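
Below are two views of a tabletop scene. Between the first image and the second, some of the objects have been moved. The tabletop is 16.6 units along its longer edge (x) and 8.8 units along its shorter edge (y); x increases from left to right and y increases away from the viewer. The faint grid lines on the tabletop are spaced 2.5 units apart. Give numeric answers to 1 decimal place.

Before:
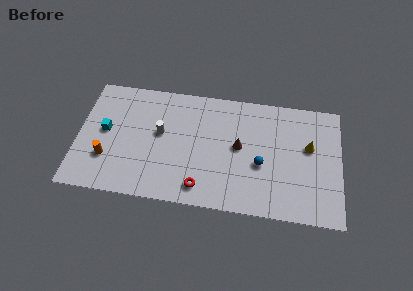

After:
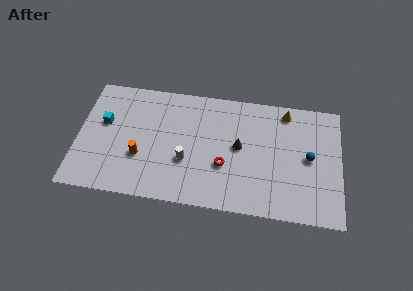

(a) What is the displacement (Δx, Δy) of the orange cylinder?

(2.1, 0.4)

The orange cylinder started near (1.9, 2.7) and ended near (4.0, 3.1).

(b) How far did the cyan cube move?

0.6

The cyan cube was near (1.7, 4.7) before and (1.6, 5.3) after, so it travelled √(0.1² + 0.6²) ≈ 0.6 units.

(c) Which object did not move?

the brown cone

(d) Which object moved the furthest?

the blue sphere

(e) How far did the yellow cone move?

2.8

The yellow cone was near (14.6, 5.3) before and (13.1, 7.7) after, so it travelled √(1.5² + 2.4²) ≈ 2.8 units.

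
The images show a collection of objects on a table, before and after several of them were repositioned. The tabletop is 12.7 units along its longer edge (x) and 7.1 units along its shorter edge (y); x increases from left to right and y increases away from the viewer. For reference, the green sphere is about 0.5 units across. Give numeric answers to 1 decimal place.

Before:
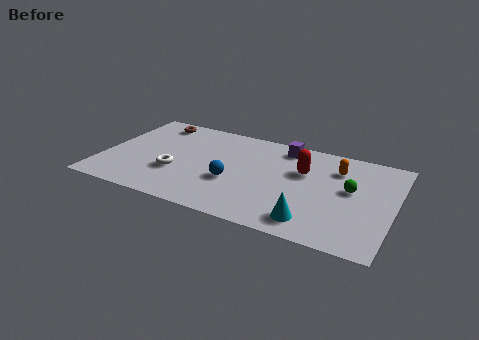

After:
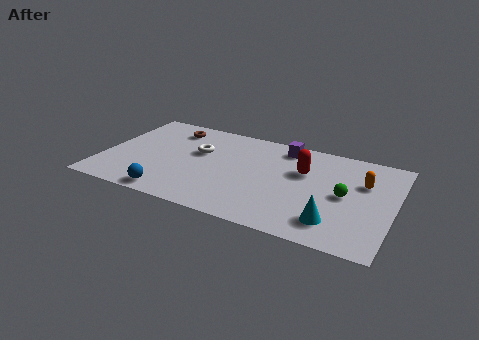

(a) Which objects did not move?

the purple cube and the red capsule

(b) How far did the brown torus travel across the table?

0.9

The brown torus was near (1.9, 6.1) before and (2.7, 5.8) after, so it travelled √(0.8² + 0.3²) ≈ 0.9 units.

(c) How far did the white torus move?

2.1

The white torus moved from about (3.3, 2.5) to (4.1, 4.4), a distance of √(0.8² + 1.9²) ≈ 2.1.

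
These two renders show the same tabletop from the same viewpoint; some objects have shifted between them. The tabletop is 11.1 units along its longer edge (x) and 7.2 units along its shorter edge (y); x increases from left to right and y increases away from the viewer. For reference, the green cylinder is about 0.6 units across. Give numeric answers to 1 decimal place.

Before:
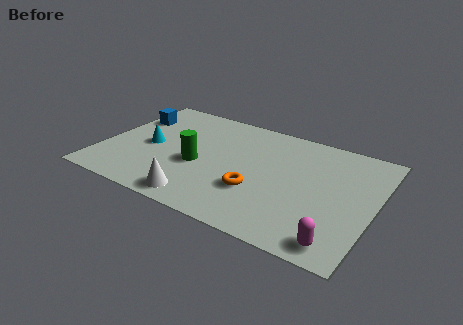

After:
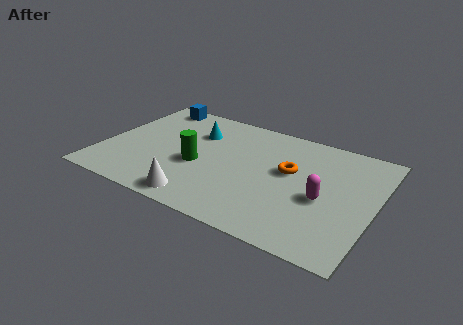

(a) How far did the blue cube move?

1.5

The blue cube moved from about (0.8, 5.1) to (1.5, 6.4), a distance of √(0.7² + 1.3²) ≈ 1.5.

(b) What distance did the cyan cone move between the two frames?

2.4

The cyan cone moved from about (1.9, 3.4) to (3.6, 5.1), a distance of √(1.7² + 1.7²) ≈ 2.4.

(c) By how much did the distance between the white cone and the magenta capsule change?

-0.4

They were about 5.6 units apart before and 5.2 after — 0.4 units closer together.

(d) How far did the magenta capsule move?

2.4

The magenta capsule was near (10.0, 0.9) before and (9.1, 3.1) after, so it travelled √(0.9² + 2.2²) ≈ 2.4 units.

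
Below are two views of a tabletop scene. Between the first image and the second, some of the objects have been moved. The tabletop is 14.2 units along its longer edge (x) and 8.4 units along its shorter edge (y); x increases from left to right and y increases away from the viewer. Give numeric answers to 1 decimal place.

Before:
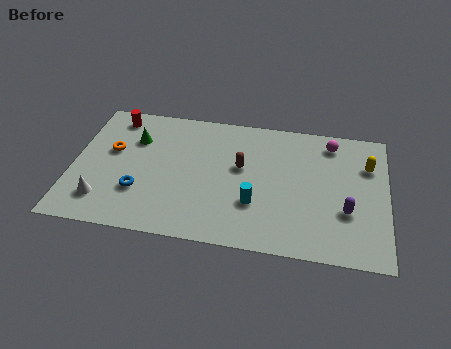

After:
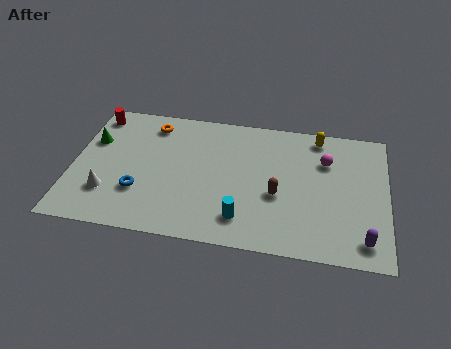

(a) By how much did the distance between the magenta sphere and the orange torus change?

-2.0

Before: roughly 10.1 units apart; after: 8.1. That's 2.0 units closer together.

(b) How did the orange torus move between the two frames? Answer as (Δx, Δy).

(1.7, 2.0)

The orange torus was at about (1.7, 5.0) and moved to about (3.4, 7.0).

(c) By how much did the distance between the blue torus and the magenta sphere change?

-0.7

Before: roughly 9.6 units apart; after: 8.9. That's 0.7 units closer together.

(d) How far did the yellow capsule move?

2.7

From (13.3, 5.9) to (11.0, 7.4), the yellow capsule covered √(2.3² + 1.5²) ≈ 2.7 units.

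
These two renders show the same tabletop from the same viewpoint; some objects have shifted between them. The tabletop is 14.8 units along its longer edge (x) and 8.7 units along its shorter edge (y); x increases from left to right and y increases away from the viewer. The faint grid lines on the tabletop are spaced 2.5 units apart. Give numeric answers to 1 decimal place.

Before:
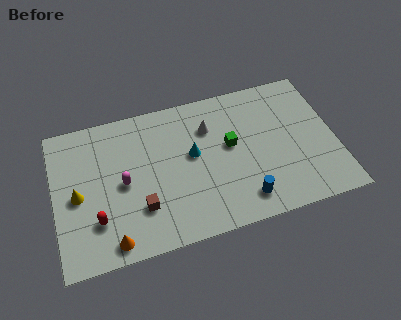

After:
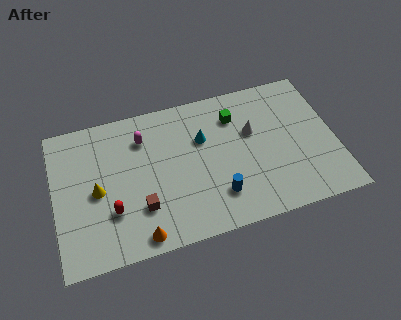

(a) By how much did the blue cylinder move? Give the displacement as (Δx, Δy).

(-1.3, 0.6)

From the two frames, the blue cylinder sits at roughly (9.7, 1.5) before and (8.4, 2.1) after.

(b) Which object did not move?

the brown cube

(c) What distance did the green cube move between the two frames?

1.7

The green cube moved from about (9.3, 4.9) to (9.7, 6.6), a distance of √(0.4² + 1.7²) ≈ 1.7.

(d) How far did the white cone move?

2.4

From (8.3, 6.3) to (10.5, 5.4), the white cone covered √(2.2² + 0.9²) ≈ 2.4 units.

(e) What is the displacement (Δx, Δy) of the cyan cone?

(0.6, 0.8)

The cyan cone started near (7.3, 4.9) and ended near (7.9, 5.7).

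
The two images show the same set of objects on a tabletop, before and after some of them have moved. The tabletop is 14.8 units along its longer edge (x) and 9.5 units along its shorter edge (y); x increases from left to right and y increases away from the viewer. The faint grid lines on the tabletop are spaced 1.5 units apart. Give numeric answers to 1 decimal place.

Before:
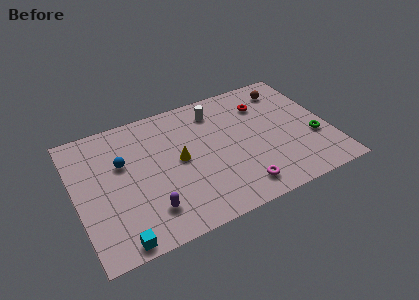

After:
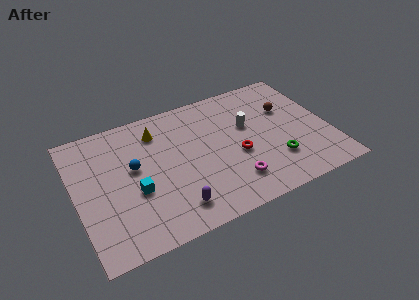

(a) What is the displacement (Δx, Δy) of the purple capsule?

(1.4, -0.4)

The purple capsule started near (3.9, 2.1) and ended near (5.3, 1.7).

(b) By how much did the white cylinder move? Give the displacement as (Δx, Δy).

(1.7, -1.9)

The white cylinder started near (8.5, 7.7) and ended near (10.2, 5.8).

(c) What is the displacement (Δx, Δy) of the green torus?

(-2.4, -0.8)

The green torus started near (13.8, 3.4) and ended near (11.4, 2.6).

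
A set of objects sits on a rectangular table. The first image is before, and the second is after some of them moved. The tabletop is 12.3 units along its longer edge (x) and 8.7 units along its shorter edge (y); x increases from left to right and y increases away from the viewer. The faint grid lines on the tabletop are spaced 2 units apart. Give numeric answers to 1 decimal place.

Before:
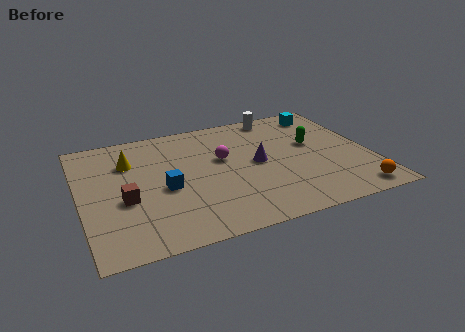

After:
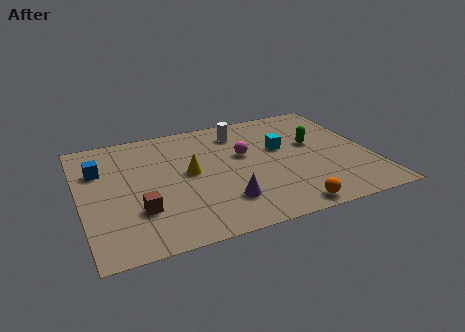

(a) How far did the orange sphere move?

2.9

The orange sphere moved from about (11.2, 1.0) to (8.3, 0.8), a distance of √(2.9² + 0.2²) ≈ 2.9.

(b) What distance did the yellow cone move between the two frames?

2.9

The yellow cone was near (2.2, 6.2) before and (4.6, 4.6) after, so it travelled √(2.4² + 1.6²) ≈ 2.9 units.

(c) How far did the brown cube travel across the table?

1.0

The brown cube was near (1.8, 3.5) before and (2.3, 2.6) after, so it travelled √(0.5² + 0.9²) ≈ 1.0 units.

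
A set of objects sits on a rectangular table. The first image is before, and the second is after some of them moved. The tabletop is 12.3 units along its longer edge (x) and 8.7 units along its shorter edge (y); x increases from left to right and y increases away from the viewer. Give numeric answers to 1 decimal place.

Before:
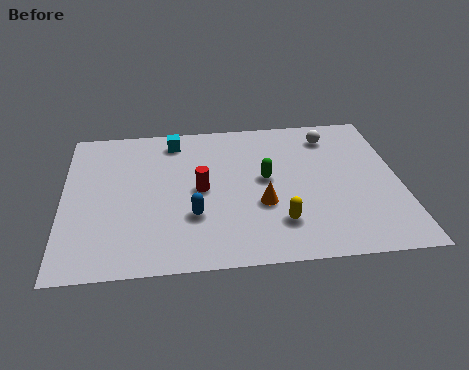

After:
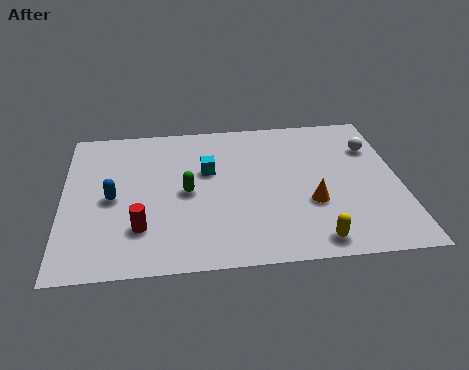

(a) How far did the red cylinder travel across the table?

3.0

The red cylinder was near (5.0, 4.3) before and (2.8, 2.3) after, so it travelled √(2.2² + 2.0²) ≈ 3.0 units.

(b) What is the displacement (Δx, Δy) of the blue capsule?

(-2.9, 1.3)

From the two frames, the blue capsule sits at roughly (4.7, 2.8) before and (1.8, 4.1) after.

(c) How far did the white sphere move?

1.7

The white sphere moved from about (9.9, 7.1) to (11.4, 6.2), a distance of √(1.5² + 0.9²) ≈ 1.7.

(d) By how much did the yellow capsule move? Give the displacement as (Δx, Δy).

(1.2, -1.1)

The yellow capsule was at about (7.8, 2.1) and moved to about (9.0, 1.0).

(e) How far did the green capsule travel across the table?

2.9

The green capsule was near (7.4, 4.7) before and (4.5, 4.2) after, so it travelled √(2.9² + 0.5²) ≈ 2.9 units.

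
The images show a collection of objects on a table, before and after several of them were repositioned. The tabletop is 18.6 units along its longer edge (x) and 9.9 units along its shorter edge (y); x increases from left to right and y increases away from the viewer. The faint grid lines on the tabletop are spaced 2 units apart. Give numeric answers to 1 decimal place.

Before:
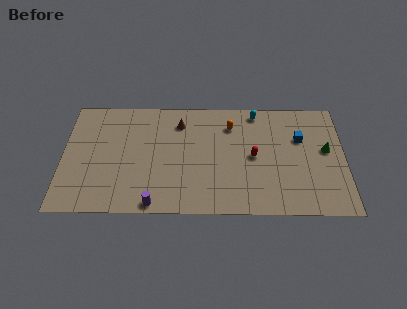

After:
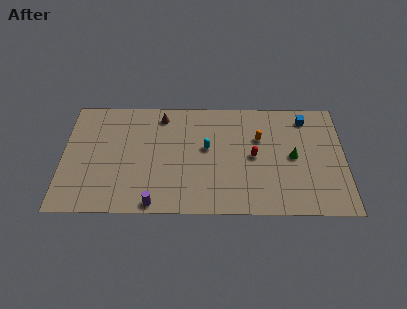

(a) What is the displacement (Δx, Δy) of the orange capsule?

(1.9, -1.1)

The orange capsule was at about (11.1, 7.6) and moved to about (13.0, 6.5).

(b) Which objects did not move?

the red capsule and the purple cylinder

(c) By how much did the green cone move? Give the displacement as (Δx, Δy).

(-2.2, -0.6)

The green cone started near (17.4, 5.5) and ended near (15.2, 4.9).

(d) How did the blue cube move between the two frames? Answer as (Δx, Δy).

(0.4, 1.8)

The blue cube was at about (15.7, 6.5) and moved to about (16.1, 8.3).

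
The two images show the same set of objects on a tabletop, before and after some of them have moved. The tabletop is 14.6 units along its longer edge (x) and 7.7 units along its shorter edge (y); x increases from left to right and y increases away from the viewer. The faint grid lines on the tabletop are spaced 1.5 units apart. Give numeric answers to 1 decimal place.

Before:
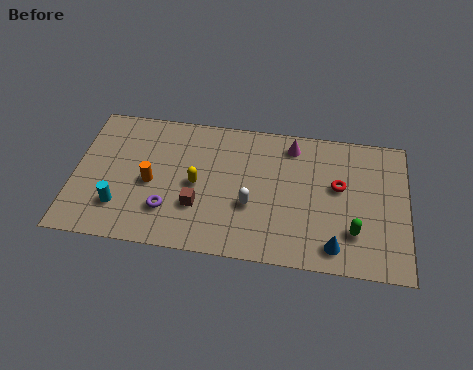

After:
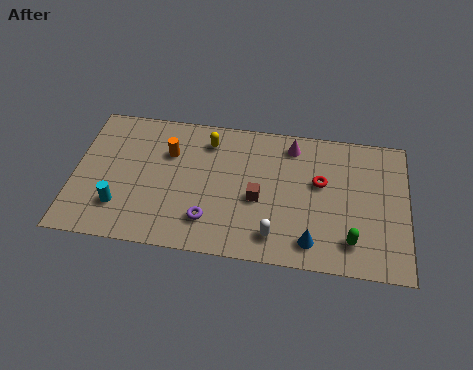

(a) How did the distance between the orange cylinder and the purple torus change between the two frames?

+2.4

Before: roughly 1.6 units apart; after: 4.0. That's 2.4 units further apart.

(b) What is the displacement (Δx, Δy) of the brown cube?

(2.6, 0.8)

The brown cube started near (5.5, 2.5) and ended near (8.1, 3.3).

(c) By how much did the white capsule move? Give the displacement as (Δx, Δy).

(1.1, -1.5)

The white capsule started near (7.8, 2.9) and ended near (8.9, 1.4).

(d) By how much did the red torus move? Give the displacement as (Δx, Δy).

(-0.8, 0.1)

From the two frames, the red torus sits at roughly (11.6, 4.5) before and (10.8, 4.6) after.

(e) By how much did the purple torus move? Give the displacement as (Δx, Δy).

(1.8, -0.3)

The purple torus started near (4.2, 2.1) and ended near (6.0, 1.8).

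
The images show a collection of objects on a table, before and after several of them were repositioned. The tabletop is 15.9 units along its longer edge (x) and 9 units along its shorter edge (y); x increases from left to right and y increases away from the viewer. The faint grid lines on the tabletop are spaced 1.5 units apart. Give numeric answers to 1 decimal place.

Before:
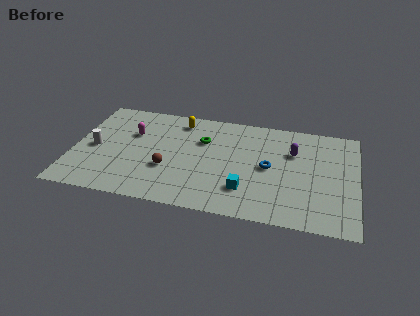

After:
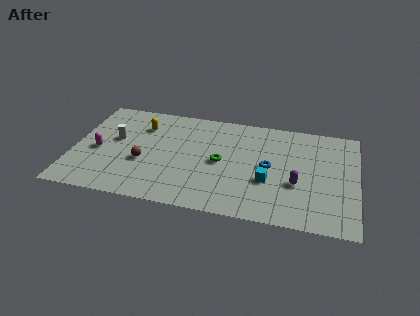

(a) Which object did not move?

the blue torus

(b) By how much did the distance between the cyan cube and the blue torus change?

-1.3

The distance was about 2.5 in the first image and 1.2 in the second, so they moved 1.3 units closer together.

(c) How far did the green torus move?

2.0

The green torus was near (7.2, 6.1) before and (8.3, 4.4) after, so it travelled √(1.1² + 1.7²) ≈ 2.0 units.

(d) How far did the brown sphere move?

1.4

The brown sphere was near (5.4, 3.2) before and (4.0, 3.5) after, so it travelled √(1.4² + 0.3²) ≈ 1.4 units.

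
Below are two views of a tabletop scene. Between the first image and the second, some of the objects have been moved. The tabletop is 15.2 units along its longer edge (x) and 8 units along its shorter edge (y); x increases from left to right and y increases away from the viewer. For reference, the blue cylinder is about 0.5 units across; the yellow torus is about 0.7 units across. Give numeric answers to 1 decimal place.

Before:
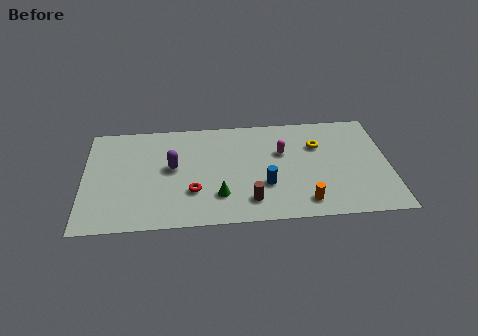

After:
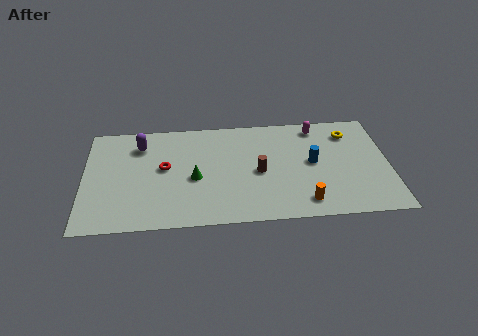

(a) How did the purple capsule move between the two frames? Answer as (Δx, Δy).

(-1.6, 1.8)

From the two frames, the purple capsule sits at roughly (4.4, 4.4) before and (2.8, 6.2) after.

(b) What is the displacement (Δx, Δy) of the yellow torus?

(1.6, 0.8)

From the two frames, the yellow torus sits at roughly (11.7, 5.5) before and (13.3, 6.3) after.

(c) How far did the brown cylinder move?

2.2

The brown cylinder moved from about (8.2, 1.6) to (8.7, 3.7), a distance of √(0.5² + 2.1²) ≈ 2.2.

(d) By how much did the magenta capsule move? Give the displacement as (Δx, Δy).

(1.8, 1.8)

From the two frames, the magenta capsule sits at roughly (9.9, 5.1) before and (11.7, 6.9) after.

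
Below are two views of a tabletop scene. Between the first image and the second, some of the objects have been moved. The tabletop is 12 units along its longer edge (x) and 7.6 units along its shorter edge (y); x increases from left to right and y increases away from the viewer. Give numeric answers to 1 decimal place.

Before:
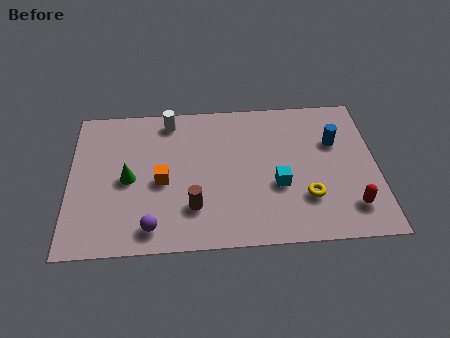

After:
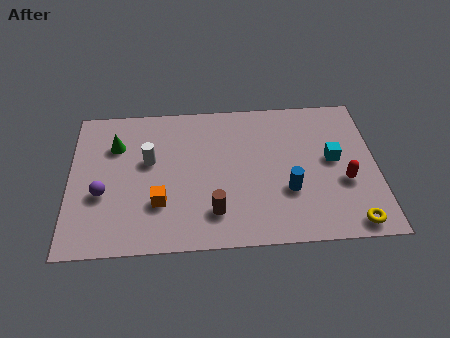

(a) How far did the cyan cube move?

2.5

The cyan cube moved from about (8.1, 2.9) to (10.3, 4.1), a distance of √(2.2² + 1.2²) ≈ 2.5.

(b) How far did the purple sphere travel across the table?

2.6

The purple sphere moved from about (3.2, 1.1) to (1.3, 2.9), a distance of √(1.9² + 1.8²) ≈ 2.6.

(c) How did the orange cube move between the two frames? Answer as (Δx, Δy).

(-0.1, -1.1)

From the two frames, the orange cube sits at roughly (3.6, 3.4) before and (3.5, 2.3) after.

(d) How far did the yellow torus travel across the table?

2.2

The yellow torus moved from about (9.2, 2.2) to (10.9, 0.8), a distance of √(1.7² + 1.4²) ≈ 2.2.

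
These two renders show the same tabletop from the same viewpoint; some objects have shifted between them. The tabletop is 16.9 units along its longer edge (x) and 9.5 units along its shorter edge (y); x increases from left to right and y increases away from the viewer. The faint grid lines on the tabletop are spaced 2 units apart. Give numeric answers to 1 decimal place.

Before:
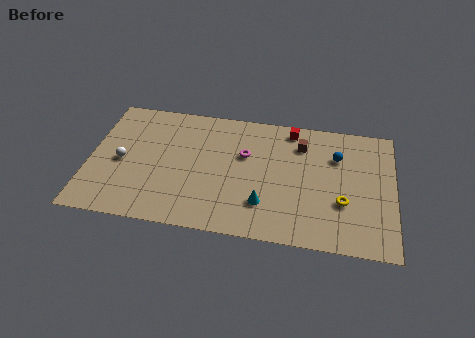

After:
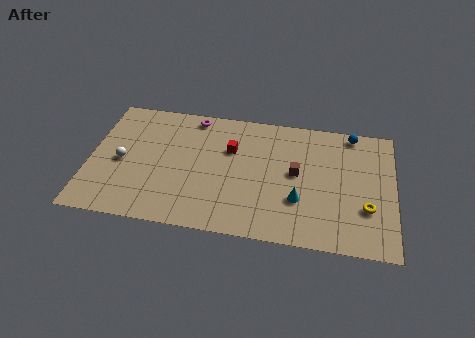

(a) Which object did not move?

the white sphere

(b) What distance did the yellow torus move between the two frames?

1.3

From (14.1, 3.3) to (15.4, 3.1), the yellow torus covered √(1.3² + 0.2²) ≈ 1.3 units.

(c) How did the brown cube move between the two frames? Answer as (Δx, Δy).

(-0.2, -2.2)

The brown cube was at about (11.7, 7.3) and moved to about (11.5, 5.1).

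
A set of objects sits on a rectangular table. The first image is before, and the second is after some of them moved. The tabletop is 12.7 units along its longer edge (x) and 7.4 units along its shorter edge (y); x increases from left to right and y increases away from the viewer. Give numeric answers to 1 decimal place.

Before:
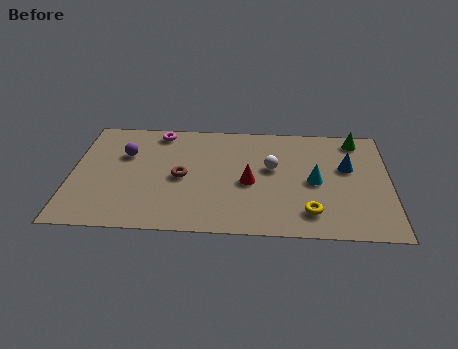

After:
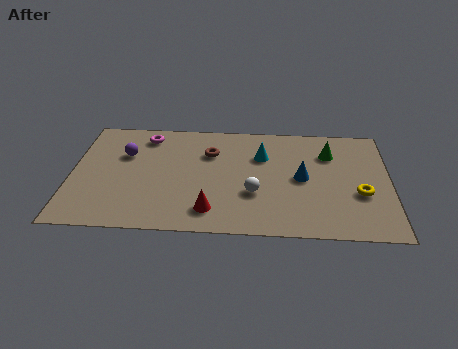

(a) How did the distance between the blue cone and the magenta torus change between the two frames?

-1.1

The distance was about 7.9 in the first image and 6.8 in the second, so they moved 1.1 units closer together.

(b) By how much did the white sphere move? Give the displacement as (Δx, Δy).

(-0.7, -1.7)

From the two frames, the white sphere sits at roughly (8.0, 4.3) before and (7.3, 2.6) after.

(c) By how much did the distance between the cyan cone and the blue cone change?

+0.5

They were about 1.6 units apart before and 2.1 after — 0.5 units further apart.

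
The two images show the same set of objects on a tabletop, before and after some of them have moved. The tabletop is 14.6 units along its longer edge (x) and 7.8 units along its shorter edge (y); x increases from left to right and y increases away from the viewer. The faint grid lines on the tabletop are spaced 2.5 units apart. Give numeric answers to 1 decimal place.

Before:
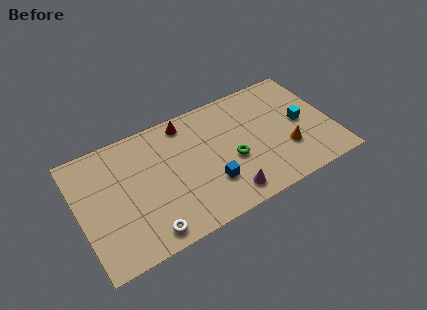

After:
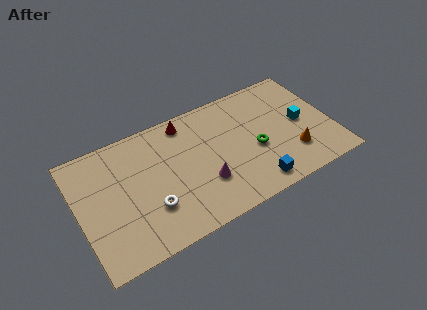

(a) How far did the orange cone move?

0.5

The orange cone was near (11.8, 2.5) before and (12.1, 2.1) after, so it travelled √(0.3² + 0.4²) ≈ 0.5 units.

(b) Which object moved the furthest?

the blue cube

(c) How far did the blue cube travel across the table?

2.7

From (7.3, 2.3) to (9.7, 1.1), the blue cube covered √(2.4² + 1.2²) ≈ 2.7 units.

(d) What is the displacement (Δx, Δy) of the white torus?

(0.4, 1.4)

The white torus started near (3.5, 1.0) and ended near (3.9, 2.4).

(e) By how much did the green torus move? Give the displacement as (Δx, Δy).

(1.4, 0.1)

The green torus started near (8.7, 3.2) and ended near (10.1, 3.3).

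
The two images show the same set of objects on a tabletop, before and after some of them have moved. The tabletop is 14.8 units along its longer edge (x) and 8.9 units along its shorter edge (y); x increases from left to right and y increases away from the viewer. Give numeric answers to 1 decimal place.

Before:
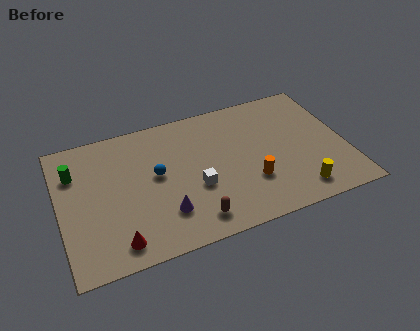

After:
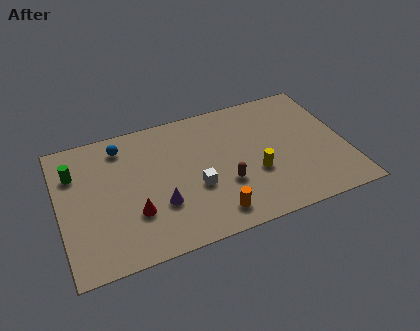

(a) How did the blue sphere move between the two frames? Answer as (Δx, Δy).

(-1.6, 2.5)

From the two frames, the blue sphere sits at roughly (5.0, 4.9) before and (3.4, 7.4) after.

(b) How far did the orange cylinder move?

2.5

From (9.7, 2.8) to (7.6, 1.4), the orange cylinder covered √(2.1² + 1.4²) ≈ 2.5 units.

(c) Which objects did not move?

the white cube and the green cylinder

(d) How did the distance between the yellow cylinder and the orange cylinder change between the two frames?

+0.4

Before: roughly 2.7 units apart; after: 3.1. That's 0.4 units further apart.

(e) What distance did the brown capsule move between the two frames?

2.5

The brown capsule was near (6.6, 1.4) before and (8.4, 3.1) after, so it travelled √(1.8² + 1.7²) ≈ 2.5 units.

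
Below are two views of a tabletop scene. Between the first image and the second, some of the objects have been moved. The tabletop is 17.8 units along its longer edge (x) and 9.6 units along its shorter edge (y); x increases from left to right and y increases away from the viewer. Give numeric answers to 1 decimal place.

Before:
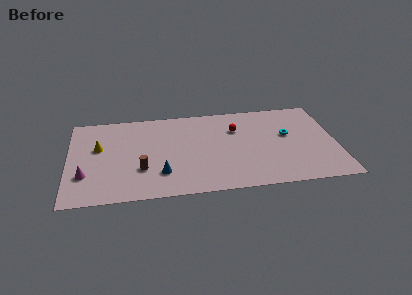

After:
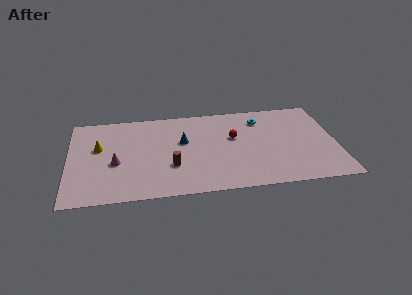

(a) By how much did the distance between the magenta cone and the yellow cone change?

-0.9

They were about 3.0 units apart before and 2.1 after — 0.9 units closer together.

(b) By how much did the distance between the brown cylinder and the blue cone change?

+1.3

The distance was about 1.4 in the first image and 2.7 in the second, so they moved 1.3 units further apart.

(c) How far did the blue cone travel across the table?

3.6

The blue cone moved from about (6.1, 2.5) to (7.6, 5.8), a distance of √(1.5² + 3.3²) ≈ 3.6.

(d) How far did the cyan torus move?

2.6

From (14.6, 5.6) to (12.9, 7.6), the cyan torus covered √(1.7² + 2.0²) ≈ 2.6 units.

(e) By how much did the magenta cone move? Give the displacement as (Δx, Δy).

(2.0, 1.1)

From the two frames, the magenta cone sits at roughly (1.1, 2.9) before and (3.1, 4.0) after.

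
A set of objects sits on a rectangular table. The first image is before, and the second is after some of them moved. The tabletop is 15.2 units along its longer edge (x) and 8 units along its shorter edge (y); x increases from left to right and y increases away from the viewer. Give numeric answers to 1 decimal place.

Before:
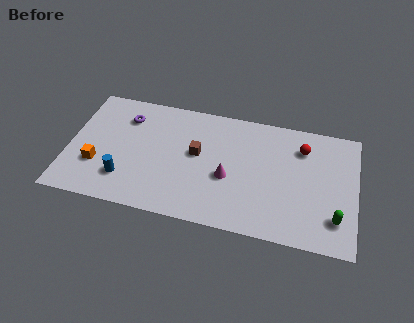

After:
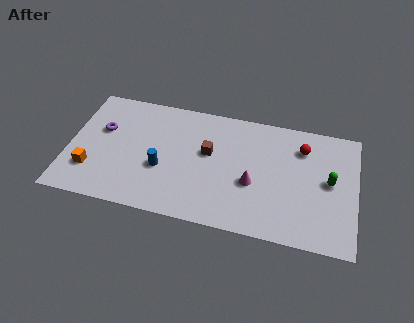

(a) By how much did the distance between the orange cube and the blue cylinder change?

+2.2

Before: roughly 1.6 units apart; after: 3.8. That's 2.2 units further apart.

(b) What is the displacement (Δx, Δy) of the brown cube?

(0.6, 0.2)

From the two frames, the brown cube sits at roughly (6.8, 4.5) before and (7.4, 4.7) after.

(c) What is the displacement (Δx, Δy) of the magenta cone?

(1.3, -0.1)

The magenta cone was at about (8.5, 3.3) and moved to about (9.8, 3.2).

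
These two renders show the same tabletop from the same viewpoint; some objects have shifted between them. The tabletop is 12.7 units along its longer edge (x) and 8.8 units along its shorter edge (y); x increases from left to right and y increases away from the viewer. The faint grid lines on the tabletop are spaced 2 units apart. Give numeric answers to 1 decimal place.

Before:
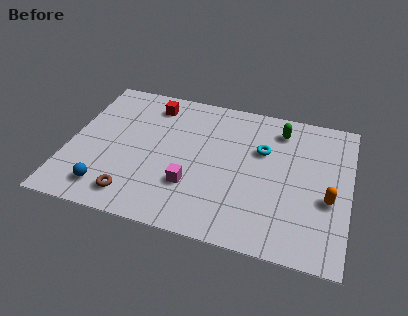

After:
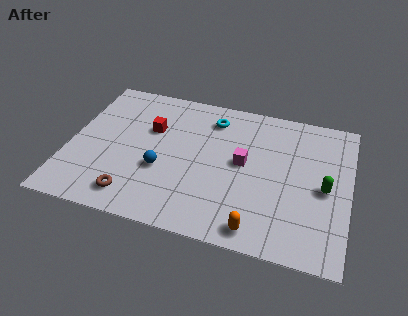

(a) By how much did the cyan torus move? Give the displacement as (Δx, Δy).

(-2.4, 1.4)

From the two frames, the cyan torus sits at roughly (8.7, 5.7) before and (6.3, 7.1) after.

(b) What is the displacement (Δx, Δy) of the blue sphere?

(2.3, 1.8)

The blue sphere started near (2.0, 1.5) and ended near (4.3, 3.3).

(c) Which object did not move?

the brown torus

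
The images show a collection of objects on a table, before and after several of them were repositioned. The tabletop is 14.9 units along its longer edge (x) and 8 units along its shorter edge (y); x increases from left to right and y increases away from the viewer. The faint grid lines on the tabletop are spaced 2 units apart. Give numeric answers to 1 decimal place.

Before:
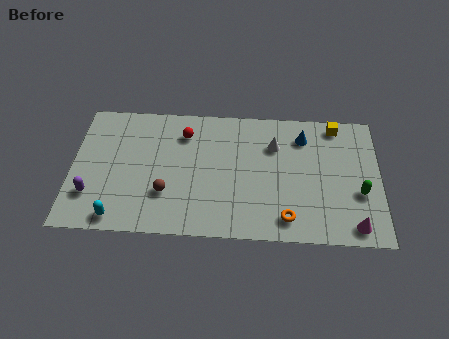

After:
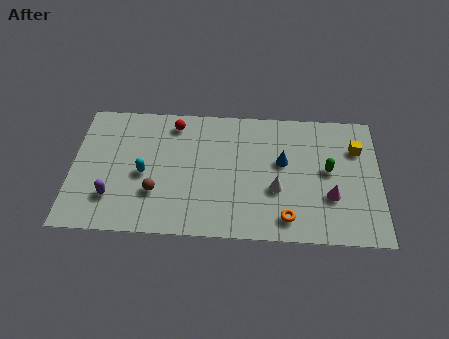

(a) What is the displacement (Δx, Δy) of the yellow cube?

(1.0, -1.4)

The yellow cube was at about (12.8, 7.1) and moved to about (13.8, 5.7).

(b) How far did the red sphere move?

0.8

The red sphere moved from about (5.4, 6.2) to (4.9, 6.8), a distance of √(0.5² + 0.6²) ≈ 0.8.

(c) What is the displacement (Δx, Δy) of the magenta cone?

(-1.1, 1.7)

The magenta cone started near (13.6, 1.0) and ended near (12.5, 2.7).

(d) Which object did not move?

the orange torus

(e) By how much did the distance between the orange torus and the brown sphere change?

+0.5

Before: roughly 5.9 units apart; after: 6.4. That's 0.5 units further apart.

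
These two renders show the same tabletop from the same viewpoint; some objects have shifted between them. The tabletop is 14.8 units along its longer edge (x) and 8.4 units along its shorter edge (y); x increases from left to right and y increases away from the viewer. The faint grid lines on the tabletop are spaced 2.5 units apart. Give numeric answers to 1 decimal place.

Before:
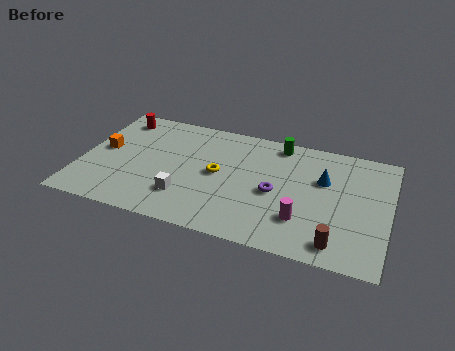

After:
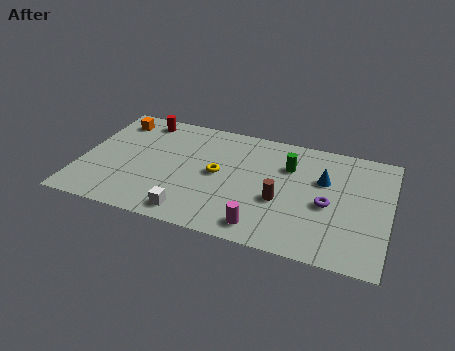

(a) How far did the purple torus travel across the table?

2.5

From (9.4, 3.8) to (11.9, 3.7), the purple torus covered √(2.5² + 0.1²) ≈ 2.5 units.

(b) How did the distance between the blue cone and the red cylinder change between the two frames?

-1.1

Before: roughly 10.3 units apart; after: 9.2. That's 1.1 units closer together.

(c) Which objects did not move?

the yellow torus and the blue cone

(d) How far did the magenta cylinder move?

2.1

The magenta cylinder moved from about (10.8, 2.3) to (9.0, 1.2), a distance of √(1.8² + 1.1²) ≈ 2.1.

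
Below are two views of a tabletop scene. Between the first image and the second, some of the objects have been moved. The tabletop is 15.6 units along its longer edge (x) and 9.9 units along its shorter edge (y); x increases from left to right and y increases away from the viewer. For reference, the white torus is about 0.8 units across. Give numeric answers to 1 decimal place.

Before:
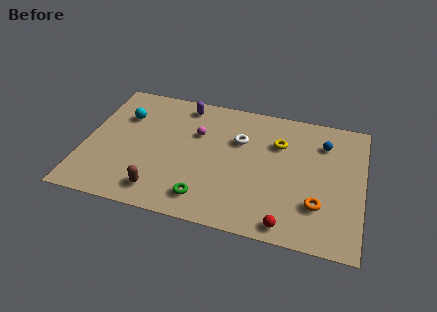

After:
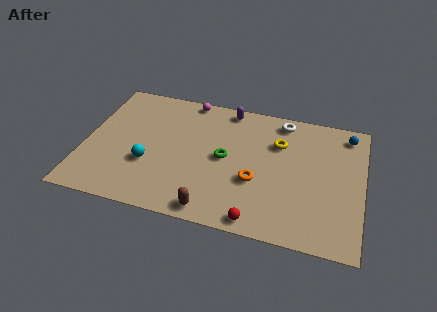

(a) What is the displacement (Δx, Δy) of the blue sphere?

(1.3, 1.0)

From the two frames, the blue sphere sits at roughly (13.3, 7.5) before and (14.6, 8.5) after.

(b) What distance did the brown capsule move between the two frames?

3.1

From (4.5, 1.6) to (7.5, 1.0), the brown capsule covered √(3.0² + 0.6²) ≈ 3.1 units.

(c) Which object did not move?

the yellow torus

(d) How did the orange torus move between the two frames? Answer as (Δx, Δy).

(-3.5, 0.9)

The orange torus was at about (13.2, 2.8) and moved to about (9.7, 3.7).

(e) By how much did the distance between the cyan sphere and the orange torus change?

-5.9

They were about 11.9 units apart before and 6.0 after — 5.9 units closer together.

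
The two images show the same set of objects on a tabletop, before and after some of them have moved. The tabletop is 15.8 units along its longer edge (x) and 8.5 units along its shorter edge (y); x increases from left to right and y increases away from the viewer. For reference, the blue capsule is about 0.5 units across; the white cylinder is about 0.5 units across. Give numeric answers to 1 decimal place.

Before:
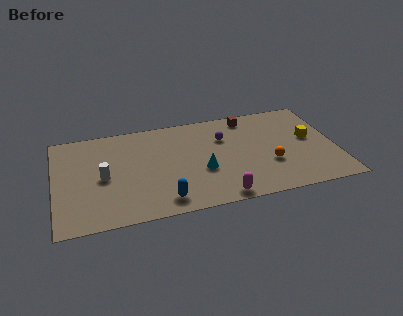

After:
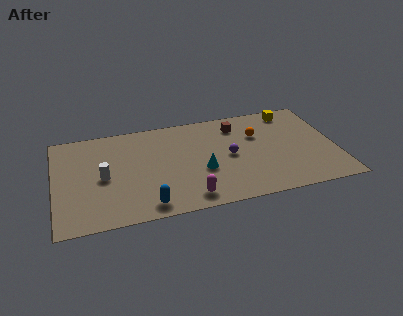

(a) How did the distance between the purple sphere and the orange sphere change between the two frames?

-1.5

Before: roughly 3.8 units apart; after: 2.3. That's 1.5 units closer together.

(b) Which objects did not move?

the cyan cone and the white cylinder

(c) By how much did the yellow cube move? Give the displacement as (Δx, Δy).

(-0.8, 2.7)

From the two frames, the yellow cube sits at roughly (14.4, 4.7) before and (13.6, 7.4) after.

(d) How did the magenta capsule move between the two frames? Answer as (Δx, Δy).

(-1.7, 0.4)

The magenta capsule was at about (9.0, 0.8) and moved to about (7.3, 1.2).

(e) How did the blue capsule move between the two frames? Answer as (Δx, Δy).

(-0.9, -0.2)

From the two frames, the blue capsule sits at roughly (5.9, 1.3) before and (5.0, 1.1) after.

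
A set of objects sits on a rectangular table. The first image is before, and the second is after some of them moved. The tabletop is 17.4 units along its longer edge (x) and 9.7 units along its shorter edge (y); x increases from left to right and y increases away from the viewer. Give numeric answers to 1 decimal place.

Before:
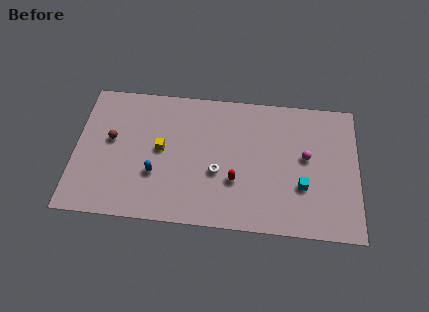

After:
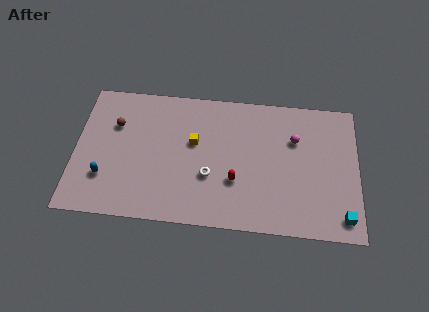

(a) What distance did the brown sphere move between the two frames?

1.1

The brown sphere moved from about (2.2, 5.5) to (2.4, 6.6), a distance of √(0.2² + 1.1²) ≈ 1.1.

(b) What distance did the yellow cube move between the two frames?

2.1

The yellow cube moved from about (5.3, 5.1) to (7.3, 5.8), a distance of √(2.0² + 0.7²) ≈ 2.1.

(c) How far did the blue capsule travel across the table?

3.1

From (5.0, 3.3) to (1.9, 2.8), the blue capsule covered √(3.1² + 0.5²) ≈ 3.1 units.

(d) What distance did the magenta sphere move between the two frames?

1.4

From (14.2, 5.4) to (13.5, 6.6), the magenta sphere covered √(0.7² + 1.2²) ≈ 1.4 units.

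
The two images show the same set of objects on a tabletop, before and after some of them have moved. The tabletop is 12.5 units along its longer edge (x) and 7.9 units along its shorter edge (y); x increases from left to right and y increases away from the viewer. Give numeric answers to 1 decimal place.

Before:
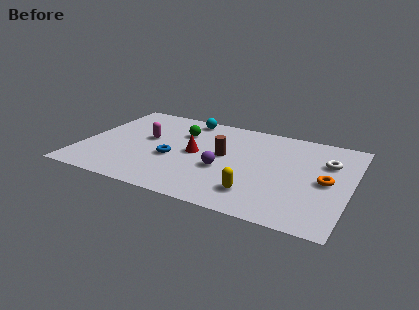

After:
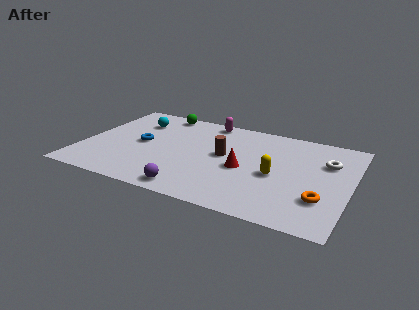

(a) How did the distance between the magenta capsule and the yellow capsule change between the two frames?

-1.1

They were about 6.2 units apart before and 5.1 after — 1.1 units closer together.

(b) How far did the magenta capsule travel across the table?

3.7

The magenta capsule moved from about (2.9, 4.5) to (5.5, 7.1), a distance of √(2.6² + 2.6²) ≈ 3.7.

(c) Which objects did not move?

the brown cylinder and the white torus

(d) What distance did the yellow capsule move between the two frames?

1.9

The yellow capsule moved from about (8.4, 1.7) to (9.1, 3.5), a distance of √(0.7² + 1.8²) ≈ 1.9.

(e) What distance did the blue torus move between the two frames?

1.8

From (4.3, 3.2) to (2.7, 4.0), the blue torus covered √(1.6² + 0.8²) ≈ 1.8 units.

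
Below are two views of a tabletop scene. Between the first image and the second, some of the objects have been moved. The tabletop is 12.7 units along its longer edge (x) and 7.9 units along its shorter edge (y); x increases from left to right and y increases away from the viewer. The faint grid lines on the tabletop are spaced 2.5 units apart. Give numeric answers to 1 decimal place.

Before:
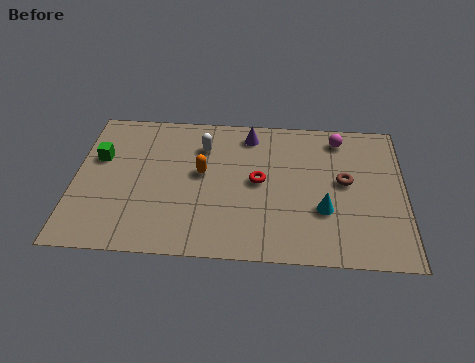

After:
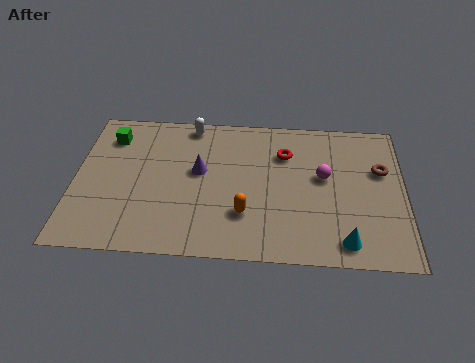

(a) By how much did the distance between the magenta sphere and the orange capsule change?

-2.1

They were about 5.8 units apart before and 3.7 after — 2.1 units closer together.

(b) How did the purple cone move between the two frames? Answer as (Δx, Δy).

(-1.9, -2.2)

The purple cone started near (6.7, 6.7) and ended near (4.8, 4.5).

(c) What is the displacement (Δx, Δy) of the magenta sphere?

(-0.6, -2.2)

From the two frames, the magenta sphere sits at roughly (10.2, 6.7) before and (9.6, 4.5) after.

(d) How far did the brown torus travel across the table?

1.6

The brown torus was near (10.4, 4.3) before and (11.8, 5.0) after, so it travelled √(1.4² + 0.7²) ≈ 1.6 units.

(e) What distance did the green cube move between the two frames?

1.3

The green cube moved from about (0.9, 5.0) to (1.3, 6.2), a distance of √(0.4² + 1.2²) ≈ 1.3.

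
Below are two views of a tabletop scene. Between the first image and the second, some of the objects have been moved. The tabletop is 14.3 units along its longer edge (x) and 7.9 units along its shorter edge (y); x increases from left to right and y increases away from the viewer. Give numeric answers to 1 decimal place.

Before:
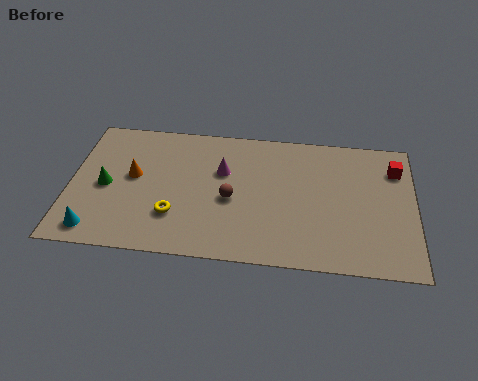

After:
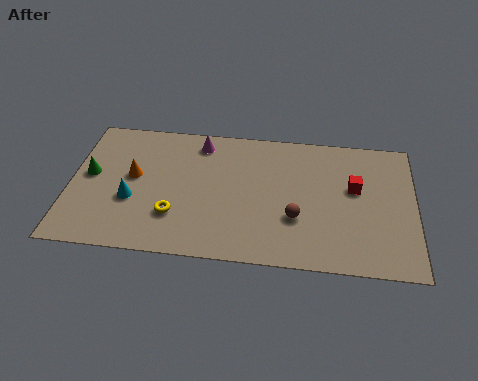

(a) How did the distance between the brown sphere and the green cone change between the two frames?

+3.5

They were about 5.2 units apart before and 8.7 after — 3.5 units further apart.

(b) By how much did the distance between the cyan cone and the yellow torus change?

-1.5

They were about 3.4 units apart before and 1.9 after — 1.5 units closer together.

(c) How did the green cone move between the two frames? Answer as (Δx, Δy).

(-0.7, 0.6)

The green cone started near (1.5, 3.7) and ended near (0.8, 4.3).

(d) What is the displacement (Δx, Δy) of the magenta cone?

(-1.0, 1.6)

From the two frames, the magenta cone sits at roughly (6.3, 5.1) before and (5.3, 6.7) after.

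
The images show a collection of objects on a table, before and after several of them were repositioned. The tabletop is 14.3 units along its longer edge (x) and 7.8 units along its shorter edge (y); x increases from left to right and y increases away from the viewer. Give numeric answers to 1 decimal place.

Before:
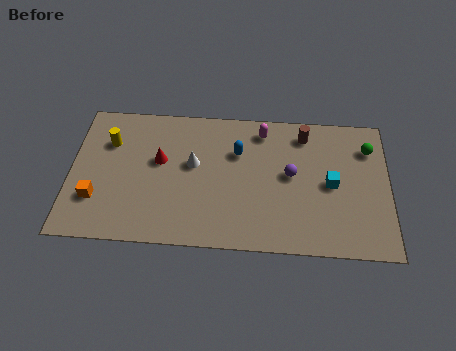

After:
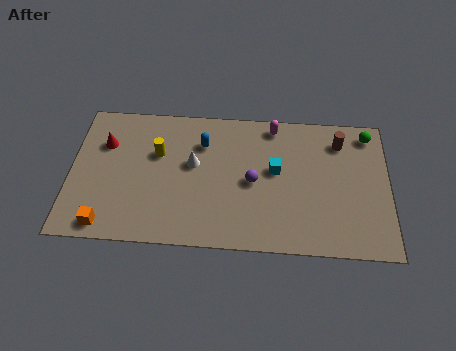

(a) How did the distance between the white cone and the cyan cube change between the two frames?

-2.5

The distance was about 6.2 in the first image and 3.7 in the second, so they moved 2.5 units closer together.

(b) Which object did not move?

the white cone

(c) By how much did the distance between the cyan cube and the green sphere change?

+2.1

Before: roughly 2.7 units apart; after: 4.8. That's 2.1 units further apart.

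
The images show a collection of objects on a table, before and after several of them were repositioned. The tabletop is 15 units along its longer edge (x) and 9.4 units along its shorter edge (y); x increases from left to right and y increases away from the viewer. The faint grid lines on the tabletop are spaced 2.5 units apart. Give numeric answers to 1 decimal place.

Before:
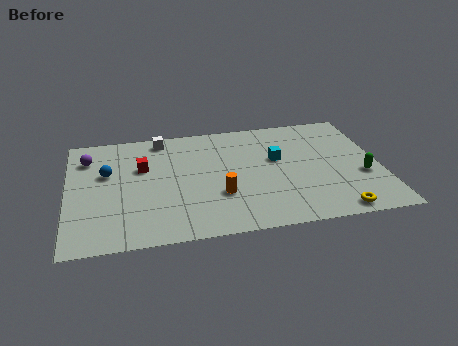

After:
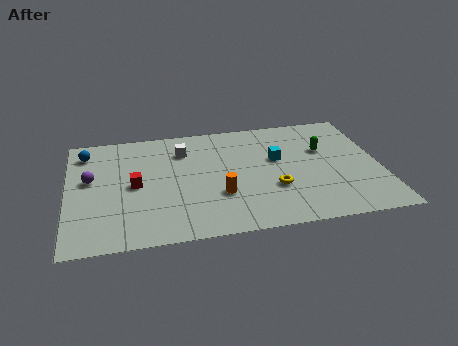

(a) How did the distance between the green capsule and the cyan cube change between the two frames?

-2.2

Before: roughly 4.5 units apart; after: 2.3. That's 2.2 units closer together.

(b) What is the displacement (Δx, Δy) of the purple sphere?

(0.1, -1.8)

From the two frames, the purple sphere sits at roughly (1.0, 7.2) before and (1.1, 5.4) after.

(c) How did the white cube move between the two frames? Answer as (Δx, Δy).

(1.0, -1.2)

The white cube started near (4.6, 8.3) and ended near (5.6, 7.1).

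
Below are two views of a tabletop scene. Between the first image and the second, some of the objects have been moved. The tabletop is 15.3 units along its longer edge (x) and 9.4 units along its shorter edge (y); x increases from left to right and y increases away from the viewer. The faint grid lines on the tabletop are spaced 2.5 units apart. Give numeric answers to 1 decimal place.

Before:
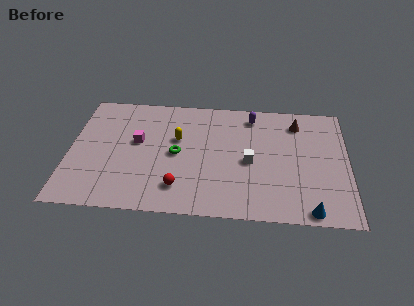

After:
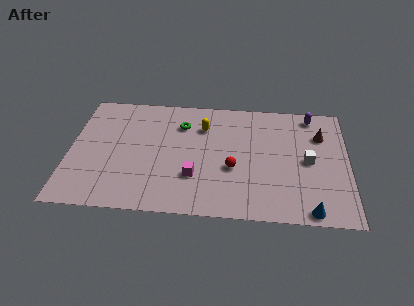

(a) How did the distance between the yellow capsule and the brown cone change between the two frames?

-0.3

They were about 6.8 units apart before and 6.5 after — 0.3 units closer together.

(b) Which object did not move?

the blue cone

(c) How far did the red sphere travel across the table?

3.4

From (6.1, 2.0) to (9.0, 3.7), the red sphere covered √(2.9² + 1.7²) ≈ 3.4 units.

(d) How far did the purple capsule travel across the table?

3.3

The purple capsule moved from about (10.0, 8.0) to (13.3, 8.3), a distance of √(3.3² + 0.3²) ≈ 3.3.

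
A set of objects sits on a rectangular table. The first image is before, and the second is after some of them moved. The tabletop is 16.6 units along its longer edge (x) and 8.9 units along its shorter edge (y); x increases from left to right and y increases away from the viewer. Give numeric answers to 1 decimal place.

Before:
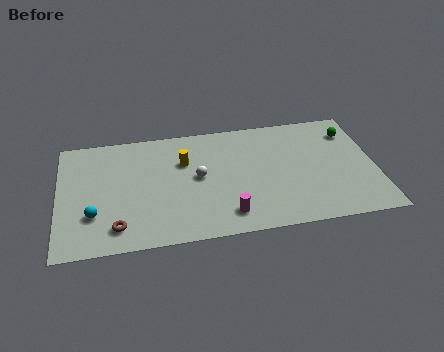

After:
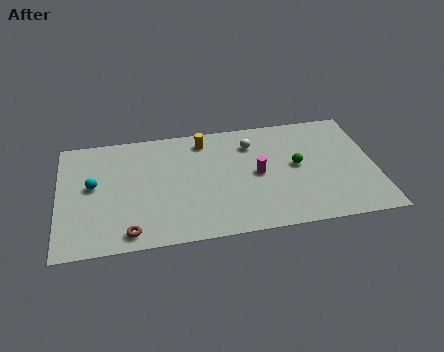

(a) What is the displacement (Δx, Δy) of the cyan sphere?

(0.0, 2.2)

From the two frames, the cyan sphere sits at roughly (1.8, 2.7) before and (1.8, 4.9) after.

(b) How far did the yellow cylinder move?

1.9

From (6.6, 6.0) to (7.7, 7.5), the yellow cylinder covered √(1.1² + 1.5²) ≈ 1.9 units.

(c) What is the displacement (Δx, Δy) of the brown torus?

(0.6, -0.5)

The brown torus was at about (3.0, 1.6) and moved to about (3.6, 1.1).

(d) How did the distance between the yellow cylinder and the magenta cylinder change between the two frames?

-0.8

The distance was about 4.9 in the first image and 4.1 in the second, so they moved 0.8 units closer together.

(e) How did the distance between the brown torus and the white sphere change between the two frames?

+3.4

Before: roughly 5.3 units apart; after: 8.7. That's 3.4 units further apart.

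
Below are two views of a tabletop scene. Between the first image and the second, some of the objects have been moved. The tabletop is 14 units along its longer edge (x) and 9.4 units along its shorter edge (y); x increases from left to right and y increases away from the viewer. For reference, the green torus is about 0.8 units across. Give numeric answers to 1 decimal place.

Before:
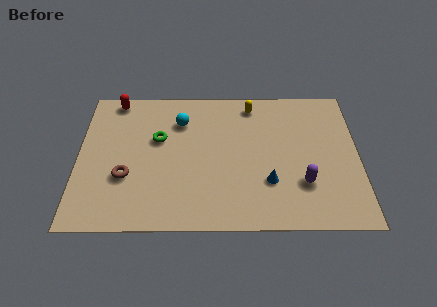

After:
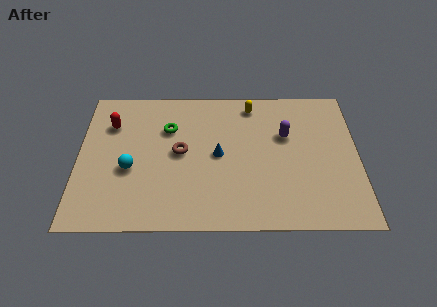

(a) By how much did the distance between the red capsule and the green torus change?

-0.6

Before: roughly 3.5 units apart; after: 2.9. That's 0.6 units closer together.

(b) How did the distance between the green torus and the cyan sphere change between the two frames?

+1.7

Before: roughly 1.6 units apart; after: 3.3. That's 1.7 units further apart.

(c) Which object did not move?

the yellow capsule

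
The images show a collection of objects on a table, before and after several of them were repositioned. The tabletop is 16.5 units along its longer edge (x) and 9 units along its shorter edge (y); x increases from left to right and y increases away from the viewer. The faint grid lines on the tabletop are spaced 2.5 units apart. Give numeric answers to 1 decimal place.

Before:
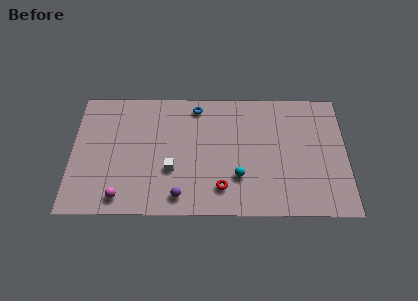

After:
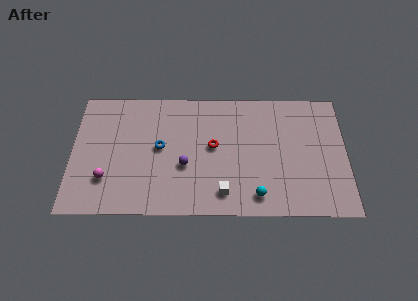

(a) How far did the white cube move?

3.5

The white cube moved from about (6.0, 3.2) to (9.1, 1.6), a distance of √(3.1² + 1.6²) ≈ 3.5.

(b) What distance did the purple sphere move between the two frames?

2.2

The purple sphere moved from about (6.5, 1.3) to (6.8, 3.5), a distance of √(0.3² + 2.2²) ≈ 2.2.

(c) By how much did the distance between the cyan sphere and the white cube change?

-2.0

Before: roughly 4.0 units apart; after: 2.0. That's 2.0 units closer together.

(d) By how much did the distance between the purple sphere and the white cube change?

+1.0

The distance was about 2.0 in the first image and 3.0 in the second, so they moved 1.0 units further apart.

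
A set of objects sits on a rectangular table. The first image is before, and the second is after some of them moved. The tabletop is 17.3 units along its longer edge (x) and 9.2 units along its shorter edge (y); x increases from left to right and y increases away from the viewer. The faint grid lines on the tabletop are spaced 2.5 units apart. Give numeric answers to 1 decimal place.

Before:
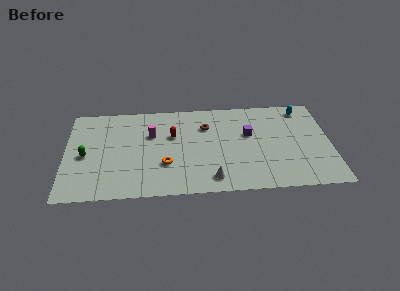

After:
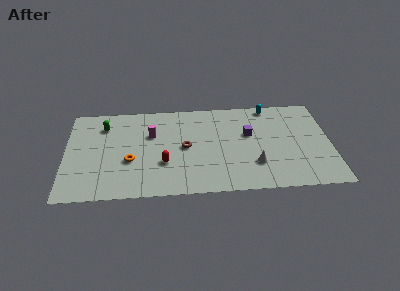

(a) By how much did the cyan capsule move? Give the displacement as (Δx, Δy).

(-2.2, 0.4)

From the two frames, the cyan capsule sits at roughly (15.6, 7.9) before and (13.4, 8.3) after.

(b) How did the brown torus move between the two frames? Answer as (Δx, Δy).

(-1.4, -2.0)

From the two frames, the brown torus sits at roughly (9.2, 6.6) before and (7.8, 4.6) after.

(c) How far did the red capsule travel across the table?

2.8

The red capsule was near (7.0, 5.8) before and (6.4, 3.1) after, so it travelled √(0.6² + 2.7²) ≈ 2.8 units.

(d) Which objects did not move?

the purple cube and the magenta cylinder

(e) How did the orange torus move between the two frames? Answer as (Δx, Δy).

(-2.3, 0.5)

The orange torus was at about (6.5, 3.0) and moved to about (4.2, 3.5).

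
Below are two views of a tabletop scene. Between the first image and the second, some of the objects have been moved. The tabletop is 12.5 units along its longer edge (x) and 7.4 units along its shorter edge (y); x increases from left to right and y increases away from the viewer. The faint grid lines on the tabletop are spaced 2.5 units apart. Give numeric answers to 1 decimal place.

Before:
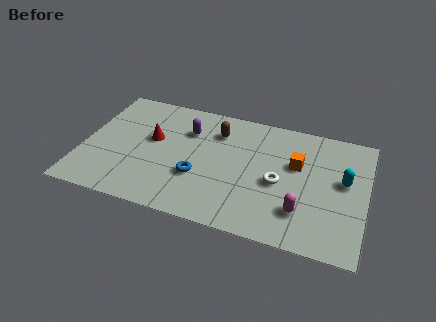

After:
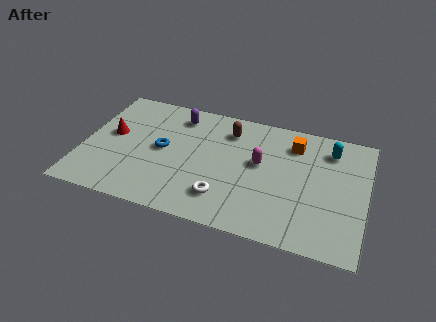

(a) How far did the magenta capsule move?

3.0

The magenta capsule moved from about (9.8, 1.9) to (7.8, 4.2), a distance of √(2.0² + 2.3²) ≈ 3.0.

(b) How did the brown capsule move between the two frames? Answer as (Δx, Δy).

(0.5, 0.2)

The brown capsule was at about (5.8, 5.6) and moved to about (6.3, 5.8).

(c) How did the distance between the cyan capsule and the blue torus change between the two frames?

+1.1

The distance was about 6.5 in the first image and 7.6 in the second, so they moved 1.1 units further apart.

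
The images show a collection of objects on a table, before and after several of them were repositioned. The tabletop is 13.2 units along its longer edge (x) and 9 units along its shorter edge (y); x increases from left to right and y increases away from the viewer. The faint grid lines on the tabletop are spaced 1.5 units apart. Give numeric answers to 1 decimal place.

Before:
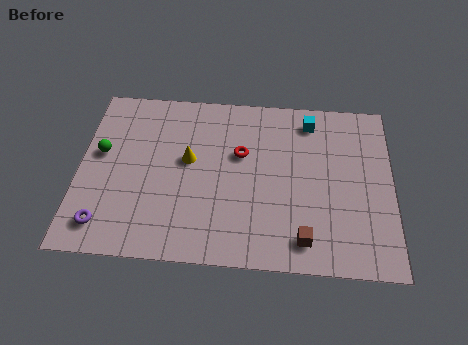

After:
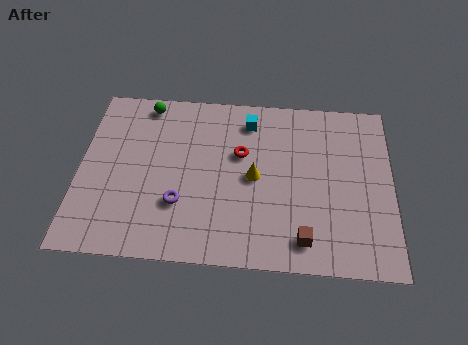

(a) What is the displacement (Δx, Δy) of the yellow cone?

(2.8, -0.7)

The yellow cone started near (4.6, 5.1) and ended near (7.4, 4.4).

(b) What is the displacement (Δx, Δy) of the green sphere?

(1.8, 2.8)

The green sphere started near (0.9, 5.2) and ended near (2.7, 8.0).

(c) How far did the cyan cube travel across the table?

2.6

The cyan cube moved from about (9.7, 7.6) to (7.1, 7.4), a distance of √(2.6² + 0.2²) ≈ 2.6.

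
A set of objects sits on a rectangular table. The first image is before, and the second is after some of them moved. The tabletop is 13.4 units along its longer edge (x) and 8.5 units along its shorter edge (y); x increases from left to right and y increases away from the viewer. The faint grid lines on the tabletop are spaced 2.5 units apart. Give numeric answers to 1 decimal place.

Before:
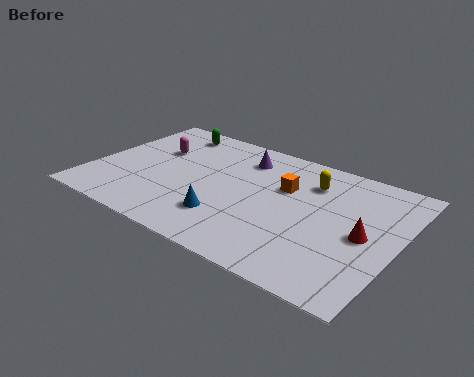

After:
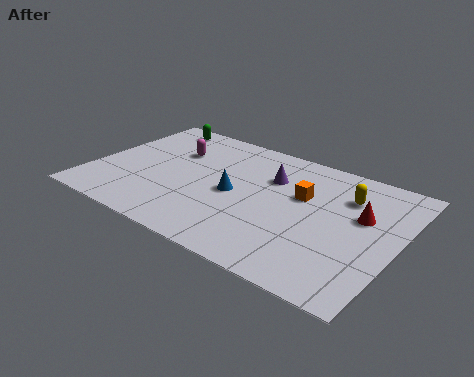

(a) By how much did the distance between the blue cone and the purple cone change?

-2.2

The distance was about 4.5 in the first image and 2.3 in the second, so they moved 2.2 units closer together.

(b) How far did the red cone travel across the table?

1.2

From (12.0, 4.0) to (11.7, 5.2), the red cone covered √(0.3² + 1.2²) ≈ 1.2 units.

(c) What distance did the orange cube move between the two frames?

0.8

The orange cube moved from about (8.3, 5.5) to (9.1, 5.3), a distance of √(0.8² + 0.2²) ≈ 0.8.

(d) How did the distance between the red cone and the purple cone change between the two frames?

-2.2

They were about 6.4 units apart before and 4.2 after — 2.2 units closer together.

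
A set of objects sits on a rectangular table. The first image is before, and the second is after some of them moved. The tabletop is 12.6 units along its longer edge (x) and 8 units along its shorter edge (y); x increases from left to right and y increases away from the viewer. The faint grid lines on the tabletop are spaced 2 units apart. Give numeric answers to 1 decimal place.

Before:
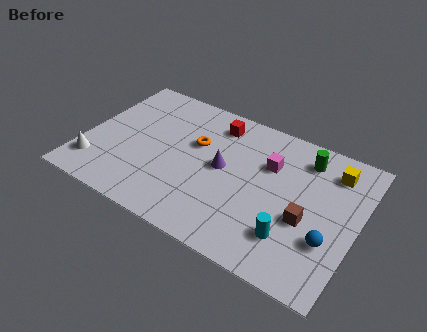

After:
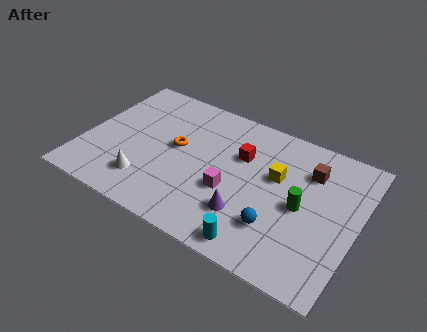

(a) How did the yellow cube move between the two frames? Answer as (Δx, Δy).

(-2.4, -1.5)

From the two frames, the yellow cube sits at roughly (11.2, 6.4) before and (8.8, 4.9) after.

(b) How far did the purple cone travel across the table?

2.4

From (6.4, 4.2) to (7.8, 2.2), the purple cone covered √(1.4² + 2.0²) ≈ 2.4 units.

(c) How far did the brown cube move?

2.7

From (10.4, 3.2) to (10.2, 5.9), the brown cube covered √(0.2² + 2.7²) ≈ 2.7 units.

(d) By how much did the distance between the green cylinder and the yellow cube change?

+0.4

The distance was about 1.3 in the first image and 1.7 in the second, so they moved 0.4 units further apart.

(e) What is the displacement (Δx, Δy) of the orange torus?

(-0.8, -0.6)

The orange torus started near (5.0, 5.0) and ended near (4.2, 4.4).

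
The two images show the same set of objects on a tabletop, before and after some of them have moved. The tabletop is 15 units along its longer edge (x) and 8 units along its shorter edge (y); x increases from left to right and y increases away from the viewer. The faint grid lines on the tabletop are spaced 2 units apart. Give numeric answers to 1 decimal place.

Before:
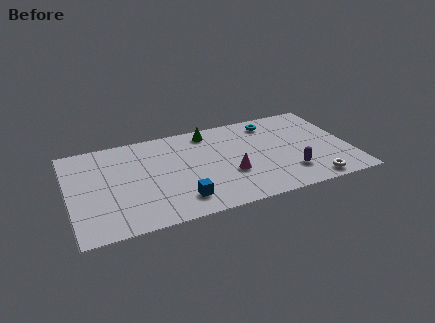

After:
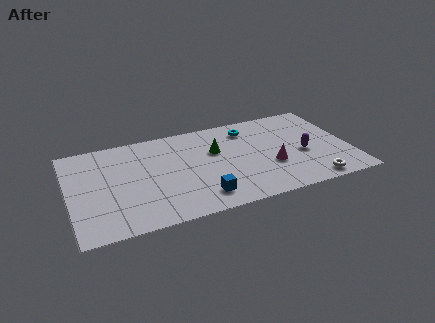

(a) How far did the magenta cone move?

2.2

The magenta cone moved from about (8.5, 2.9) to (10.7, 2.9), a distance of √(2.2² + 0.0²) ≈ 2.2.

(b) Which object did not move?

the white torus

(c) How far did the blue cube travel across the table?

1.1

The blue cube was near (5.7, 1.6) before and (6.8, 1.5) after, so it travelled √(1.1² + 0.1²) ≈ 1.1 units.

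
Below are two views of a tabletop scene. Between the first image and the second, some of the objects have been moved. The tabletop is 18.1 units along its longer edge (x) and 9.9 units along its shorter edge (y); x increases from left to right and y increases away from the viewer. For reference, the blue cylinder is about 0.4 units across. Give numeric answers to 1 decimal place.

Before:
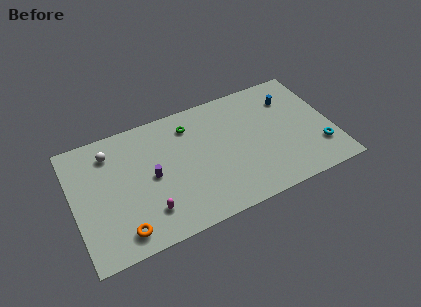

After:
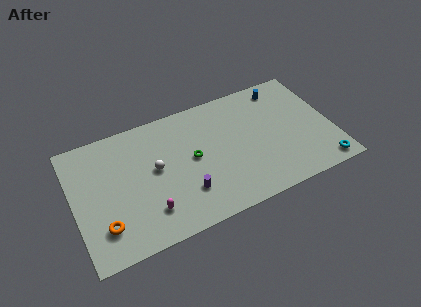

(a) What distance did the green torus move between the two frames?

2.7

The green torus was near (8.4, 7.9) before and (8.3, 5.2) after, so it travelled √(0.1² + 2.7²) ≈ 2.7 units.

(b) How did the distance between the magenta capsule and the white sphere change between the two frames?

-2.8

The distance was about 6.0 in the first image and 3.2 in the second, so they moved 2.8 units closer together.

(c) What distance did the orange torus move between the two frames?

1.5

The orange torus was near (3.0, 1.5) before and (1.8, 2.4) after, so it travelled √(1.2² + 0.9²) ≈ 1.5 units.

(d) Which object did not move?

the magenta capsule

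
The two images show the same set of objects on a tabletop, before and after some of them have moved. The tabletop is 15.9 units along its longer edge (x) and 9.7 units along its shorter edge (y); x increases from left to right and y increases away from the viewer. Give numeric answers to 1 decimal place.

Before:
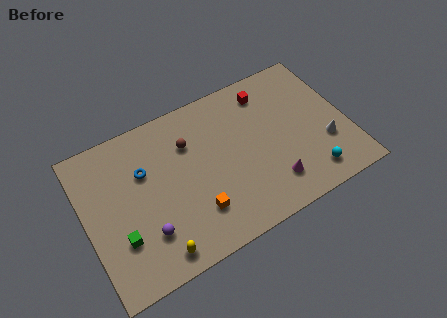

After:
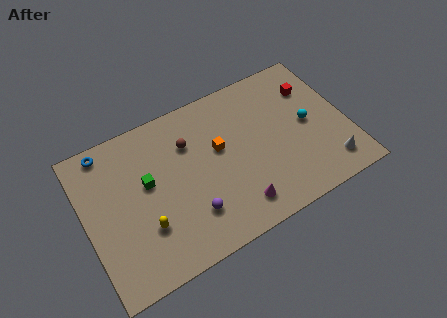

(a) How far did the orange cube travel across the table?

3.7

The orange cube was near (6.3, 2.5) before and (8.2, 5.7) after, so it travelled √(1.9² + 3.2²) ≈ 3.7 units.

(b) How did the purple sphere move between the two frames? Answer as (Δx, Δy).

(2.7, -0.1)

The purple sphere was at about (3.3, 2.6) and moved to about (6.0, 2.5).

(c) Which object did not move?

the brown sphere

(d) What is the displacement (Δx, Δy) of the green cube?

(2.0, 2.6)

The green cube was at about (1.8, 3.0) and moved to about (3.8, 5.6).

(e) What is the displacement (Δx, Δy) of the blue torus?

(-2.0, 2.3)

The blue torus was at about (3.7, 6.4) and moved to about (1.7, 8.7).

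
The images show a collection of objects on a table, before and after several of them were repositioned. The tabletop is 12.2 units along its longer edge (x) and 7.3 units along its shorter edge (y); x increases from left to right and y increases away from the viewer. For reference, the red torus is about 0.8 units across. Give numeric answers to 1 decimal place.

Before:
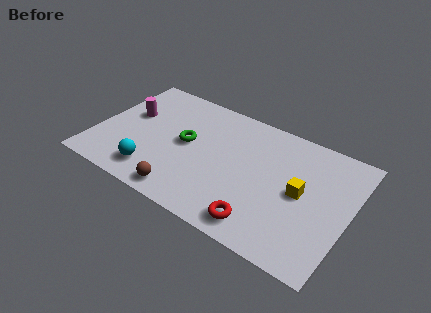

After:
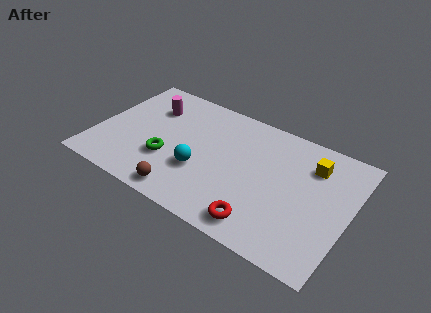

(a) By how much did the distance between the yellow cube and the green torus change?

+1.6

They were about 5.6 units apart before and 7.2 after — 1.6 units further apart.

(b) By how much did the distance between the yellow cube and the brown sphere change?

+1.3

The distance was about 5.9 in the first image and 7.2 in the second, so they moved 1.3 units further apart.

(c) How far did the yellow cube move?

1.8

The yellow cube moved from about (9.9, 3.7) to (10.2, 5.5), a distance of √(0.3² + 1.8²) ≈ 1.8.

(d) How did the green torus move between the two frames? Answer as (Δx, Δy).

(-0.7, -1.4)

The green torus was at about (4.3, 3.9) and moved to about (3.6, 2.5).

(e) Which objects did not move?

the brown sphere and the red torus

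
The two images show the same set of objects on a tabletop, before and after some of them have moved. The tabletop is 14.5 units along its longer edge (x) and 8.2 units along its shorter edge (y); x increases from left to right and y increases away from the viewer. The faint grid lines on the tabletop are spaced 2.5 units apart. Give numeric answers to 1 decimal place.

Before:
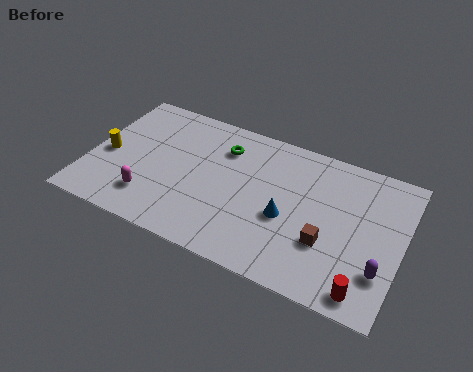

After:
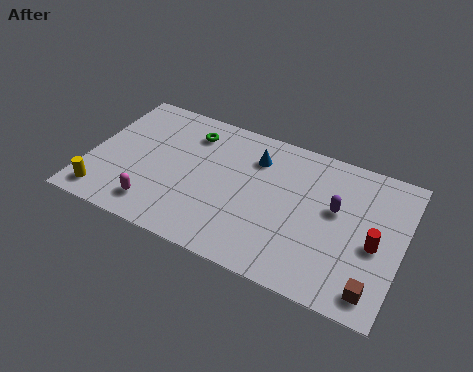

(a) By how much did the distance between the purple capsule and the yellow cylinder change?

-2.0

The distance was about 13.0 in the first image and 11.0 in the second, so they moved 2.0 units closer together.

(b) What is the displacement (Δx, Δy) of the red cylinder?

(0.2, 2.6)

From the two frames, the red cylinder sits at roughly (13.1, 1.0) before and (13.3, 3.6) after.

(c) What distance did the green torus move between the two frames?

1.6

From (6.0, 6.2) to (4.4, 6.5), the green torus covered √(1.6² + 0.3²) ≈ 1.6 units.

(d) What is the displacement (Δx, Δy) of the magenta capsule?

(0.3, -0.4)

The magenta capsule was at about (3.1, 1.9) and moved to about (3.4, 1.5).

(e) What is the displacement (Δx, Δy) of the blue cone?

(-1.8, 2.8)

The blue cone was at about (9.3, 3.4) and moved to about (7.5, 6.2).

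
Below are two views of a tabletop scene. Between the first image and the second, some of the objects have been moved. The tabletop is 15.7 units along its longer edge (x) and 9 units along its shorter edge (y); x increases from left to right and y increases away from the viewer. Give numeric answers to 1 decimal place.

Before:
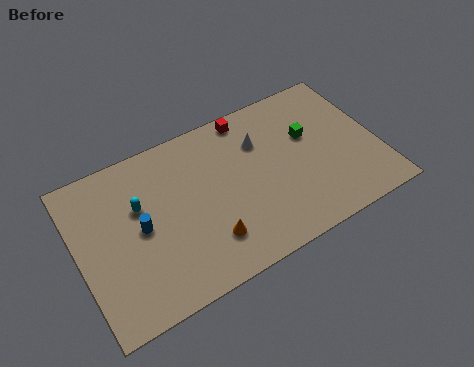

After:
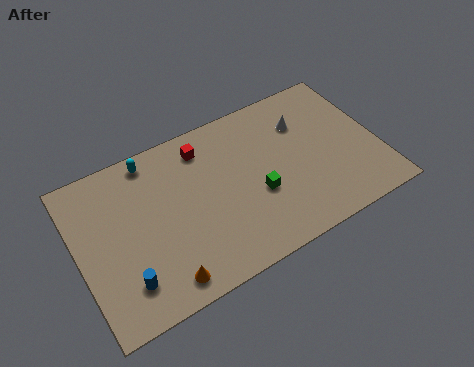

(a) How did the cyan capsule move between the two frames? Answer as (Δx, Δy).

(0.9, 2.3)

From the two frames, the cyan capsule sits at roughly (3.3, 5.7) before and (4.2, 8.0) after.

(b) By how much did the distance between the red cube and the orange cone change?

+0.3

They were about 6.6 units apart before and 6.9 after — 0.3 units further apart.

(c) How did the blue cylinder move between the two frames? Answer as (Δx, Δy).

(-1.1, -2.5)

The blue cylinder was at about (3.2, 4.5) and moved to about (2.1, 2.0).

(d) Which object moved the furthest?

the green cube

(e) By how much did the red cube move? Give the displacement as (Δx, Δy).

(-2.5, -0.7)

The red cube was at about (9.4, 8.1) and moved to about (6.9, 7.4).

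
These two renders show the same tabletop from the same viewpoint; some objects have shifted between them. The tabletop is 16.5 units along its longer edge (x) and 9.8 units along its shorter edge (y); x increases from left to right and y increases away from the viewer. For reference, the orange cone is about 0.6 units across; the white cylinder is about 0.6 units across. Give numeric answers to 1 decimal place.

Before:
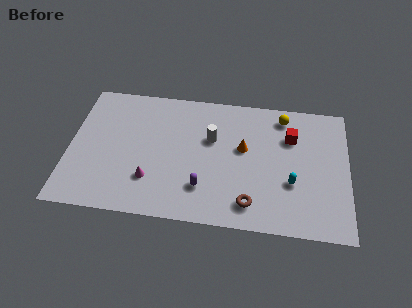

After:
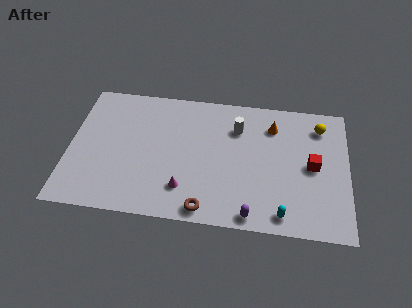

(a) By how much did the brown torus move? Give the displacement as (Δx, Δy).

(-2.6, -0.7)

The brown torus started near (10.8, 1.7) and ended near (8.2, 1.0).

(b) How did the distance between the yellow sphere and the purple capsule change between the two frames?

+0.5

They were about 7.5 units apart before and 8.0 after — 0.5 units further apart.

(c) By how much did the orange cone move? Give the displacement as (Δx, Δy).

(1.7, 1.9)

From the two frames, the orange cone sits at roughly (10.3, 5.7) before and (12.0, 7.6) after.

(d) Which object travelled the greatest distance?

the purple capsule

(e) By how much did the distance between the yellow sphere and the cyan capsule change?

+2.1

Before: roughly 4.9 units apart; after: 7.0. That's 2.1 units further apart.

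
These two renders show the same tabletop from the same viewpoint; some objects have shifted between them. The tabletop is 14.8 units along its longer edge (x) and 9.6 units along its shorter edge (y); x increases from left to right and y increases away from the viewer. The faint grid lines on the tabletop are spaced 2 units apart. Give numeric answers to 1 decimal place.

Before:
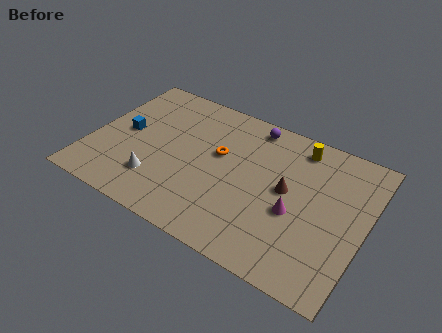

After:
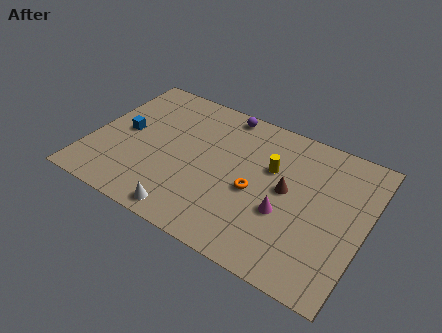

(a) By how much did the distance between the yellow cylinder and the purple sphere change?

+1.4

The distance was about 2.6 in the first image and 4.0 in the second, so they moved 1.4 units further apart.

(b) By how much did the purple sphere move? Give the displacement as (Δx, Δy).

(-1.6, 0.2)

From the two frames, the purple sphere sits at roughly (8.2, 8.5) before and (6.6, 8.7) after.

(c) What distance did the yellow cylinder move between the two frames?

2.4

From (10.8, 8.2) to (9.6, 6.1), the yellow cylinder covered √(1.2² + 2.1²) ≈ 2.4 units.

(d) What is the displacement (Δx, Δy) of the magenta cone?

(-0.5, -0.3)

The magenta cone was at about (11.2, 3.9) and moved to about (10.7, 3.6).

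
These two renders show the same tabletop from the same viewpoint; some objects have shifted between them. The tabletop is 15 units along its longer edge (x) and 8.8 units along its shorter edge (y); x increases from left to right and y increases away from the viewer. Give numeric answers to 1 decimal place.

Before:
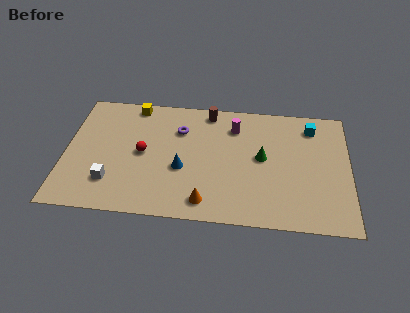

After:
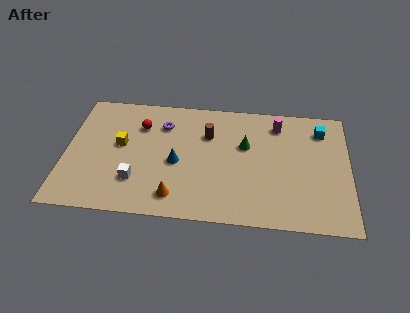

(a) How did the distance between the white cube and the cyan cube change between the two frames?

-0.9

They were about 11.6 units apart before and 10.7 after — 0.9 units closer together.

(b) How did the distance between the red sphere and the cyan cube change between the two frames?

+0.3

Before: roughly 9.3 units apart; after: 9.6. That's 0.3 units further apart.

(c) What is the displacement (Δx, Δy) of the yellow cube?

(-0.6, -3.0)

The yellow cube was at about (3.5, 7.9) and moved to about (2.9, 4.9).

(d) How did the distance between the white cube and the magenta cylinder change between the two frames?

+0.9

The distance was about 7.9 in the first image and 8.8 in the second, so they moved 0.9 units further apart.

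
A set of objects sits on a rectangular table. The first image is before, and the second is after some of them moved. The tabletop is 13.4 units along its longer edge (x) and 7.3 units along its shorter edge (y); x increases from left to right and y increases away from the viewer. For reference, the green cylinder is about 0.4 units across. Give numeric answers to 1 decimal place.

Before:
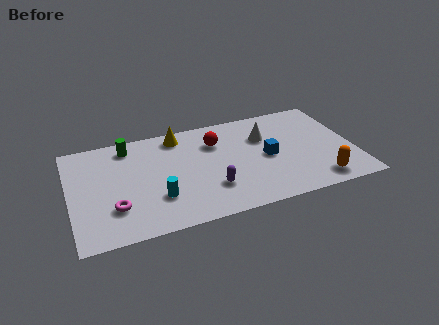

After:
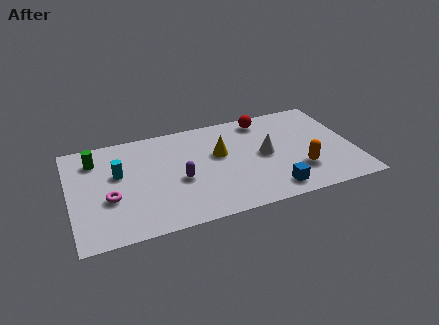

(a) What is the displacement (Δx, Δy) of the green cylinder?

(-1.6, -0.5)

The green cylinder was at about (2.9, 6.2) and moved to about (1.3, 5.7).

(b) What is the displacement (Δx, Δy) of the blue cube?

(0.0, -2.4)

From the two frames, the blue cube sits at roughly (9.3, 3.5) before and (9.3, 1.1) after.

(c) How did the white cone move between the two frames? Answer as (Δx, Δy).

(-0.1, -1.3)

From the two frames, the white cone sits at roughly (9.3, 5.0) before and (9.2, 3.7) after.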